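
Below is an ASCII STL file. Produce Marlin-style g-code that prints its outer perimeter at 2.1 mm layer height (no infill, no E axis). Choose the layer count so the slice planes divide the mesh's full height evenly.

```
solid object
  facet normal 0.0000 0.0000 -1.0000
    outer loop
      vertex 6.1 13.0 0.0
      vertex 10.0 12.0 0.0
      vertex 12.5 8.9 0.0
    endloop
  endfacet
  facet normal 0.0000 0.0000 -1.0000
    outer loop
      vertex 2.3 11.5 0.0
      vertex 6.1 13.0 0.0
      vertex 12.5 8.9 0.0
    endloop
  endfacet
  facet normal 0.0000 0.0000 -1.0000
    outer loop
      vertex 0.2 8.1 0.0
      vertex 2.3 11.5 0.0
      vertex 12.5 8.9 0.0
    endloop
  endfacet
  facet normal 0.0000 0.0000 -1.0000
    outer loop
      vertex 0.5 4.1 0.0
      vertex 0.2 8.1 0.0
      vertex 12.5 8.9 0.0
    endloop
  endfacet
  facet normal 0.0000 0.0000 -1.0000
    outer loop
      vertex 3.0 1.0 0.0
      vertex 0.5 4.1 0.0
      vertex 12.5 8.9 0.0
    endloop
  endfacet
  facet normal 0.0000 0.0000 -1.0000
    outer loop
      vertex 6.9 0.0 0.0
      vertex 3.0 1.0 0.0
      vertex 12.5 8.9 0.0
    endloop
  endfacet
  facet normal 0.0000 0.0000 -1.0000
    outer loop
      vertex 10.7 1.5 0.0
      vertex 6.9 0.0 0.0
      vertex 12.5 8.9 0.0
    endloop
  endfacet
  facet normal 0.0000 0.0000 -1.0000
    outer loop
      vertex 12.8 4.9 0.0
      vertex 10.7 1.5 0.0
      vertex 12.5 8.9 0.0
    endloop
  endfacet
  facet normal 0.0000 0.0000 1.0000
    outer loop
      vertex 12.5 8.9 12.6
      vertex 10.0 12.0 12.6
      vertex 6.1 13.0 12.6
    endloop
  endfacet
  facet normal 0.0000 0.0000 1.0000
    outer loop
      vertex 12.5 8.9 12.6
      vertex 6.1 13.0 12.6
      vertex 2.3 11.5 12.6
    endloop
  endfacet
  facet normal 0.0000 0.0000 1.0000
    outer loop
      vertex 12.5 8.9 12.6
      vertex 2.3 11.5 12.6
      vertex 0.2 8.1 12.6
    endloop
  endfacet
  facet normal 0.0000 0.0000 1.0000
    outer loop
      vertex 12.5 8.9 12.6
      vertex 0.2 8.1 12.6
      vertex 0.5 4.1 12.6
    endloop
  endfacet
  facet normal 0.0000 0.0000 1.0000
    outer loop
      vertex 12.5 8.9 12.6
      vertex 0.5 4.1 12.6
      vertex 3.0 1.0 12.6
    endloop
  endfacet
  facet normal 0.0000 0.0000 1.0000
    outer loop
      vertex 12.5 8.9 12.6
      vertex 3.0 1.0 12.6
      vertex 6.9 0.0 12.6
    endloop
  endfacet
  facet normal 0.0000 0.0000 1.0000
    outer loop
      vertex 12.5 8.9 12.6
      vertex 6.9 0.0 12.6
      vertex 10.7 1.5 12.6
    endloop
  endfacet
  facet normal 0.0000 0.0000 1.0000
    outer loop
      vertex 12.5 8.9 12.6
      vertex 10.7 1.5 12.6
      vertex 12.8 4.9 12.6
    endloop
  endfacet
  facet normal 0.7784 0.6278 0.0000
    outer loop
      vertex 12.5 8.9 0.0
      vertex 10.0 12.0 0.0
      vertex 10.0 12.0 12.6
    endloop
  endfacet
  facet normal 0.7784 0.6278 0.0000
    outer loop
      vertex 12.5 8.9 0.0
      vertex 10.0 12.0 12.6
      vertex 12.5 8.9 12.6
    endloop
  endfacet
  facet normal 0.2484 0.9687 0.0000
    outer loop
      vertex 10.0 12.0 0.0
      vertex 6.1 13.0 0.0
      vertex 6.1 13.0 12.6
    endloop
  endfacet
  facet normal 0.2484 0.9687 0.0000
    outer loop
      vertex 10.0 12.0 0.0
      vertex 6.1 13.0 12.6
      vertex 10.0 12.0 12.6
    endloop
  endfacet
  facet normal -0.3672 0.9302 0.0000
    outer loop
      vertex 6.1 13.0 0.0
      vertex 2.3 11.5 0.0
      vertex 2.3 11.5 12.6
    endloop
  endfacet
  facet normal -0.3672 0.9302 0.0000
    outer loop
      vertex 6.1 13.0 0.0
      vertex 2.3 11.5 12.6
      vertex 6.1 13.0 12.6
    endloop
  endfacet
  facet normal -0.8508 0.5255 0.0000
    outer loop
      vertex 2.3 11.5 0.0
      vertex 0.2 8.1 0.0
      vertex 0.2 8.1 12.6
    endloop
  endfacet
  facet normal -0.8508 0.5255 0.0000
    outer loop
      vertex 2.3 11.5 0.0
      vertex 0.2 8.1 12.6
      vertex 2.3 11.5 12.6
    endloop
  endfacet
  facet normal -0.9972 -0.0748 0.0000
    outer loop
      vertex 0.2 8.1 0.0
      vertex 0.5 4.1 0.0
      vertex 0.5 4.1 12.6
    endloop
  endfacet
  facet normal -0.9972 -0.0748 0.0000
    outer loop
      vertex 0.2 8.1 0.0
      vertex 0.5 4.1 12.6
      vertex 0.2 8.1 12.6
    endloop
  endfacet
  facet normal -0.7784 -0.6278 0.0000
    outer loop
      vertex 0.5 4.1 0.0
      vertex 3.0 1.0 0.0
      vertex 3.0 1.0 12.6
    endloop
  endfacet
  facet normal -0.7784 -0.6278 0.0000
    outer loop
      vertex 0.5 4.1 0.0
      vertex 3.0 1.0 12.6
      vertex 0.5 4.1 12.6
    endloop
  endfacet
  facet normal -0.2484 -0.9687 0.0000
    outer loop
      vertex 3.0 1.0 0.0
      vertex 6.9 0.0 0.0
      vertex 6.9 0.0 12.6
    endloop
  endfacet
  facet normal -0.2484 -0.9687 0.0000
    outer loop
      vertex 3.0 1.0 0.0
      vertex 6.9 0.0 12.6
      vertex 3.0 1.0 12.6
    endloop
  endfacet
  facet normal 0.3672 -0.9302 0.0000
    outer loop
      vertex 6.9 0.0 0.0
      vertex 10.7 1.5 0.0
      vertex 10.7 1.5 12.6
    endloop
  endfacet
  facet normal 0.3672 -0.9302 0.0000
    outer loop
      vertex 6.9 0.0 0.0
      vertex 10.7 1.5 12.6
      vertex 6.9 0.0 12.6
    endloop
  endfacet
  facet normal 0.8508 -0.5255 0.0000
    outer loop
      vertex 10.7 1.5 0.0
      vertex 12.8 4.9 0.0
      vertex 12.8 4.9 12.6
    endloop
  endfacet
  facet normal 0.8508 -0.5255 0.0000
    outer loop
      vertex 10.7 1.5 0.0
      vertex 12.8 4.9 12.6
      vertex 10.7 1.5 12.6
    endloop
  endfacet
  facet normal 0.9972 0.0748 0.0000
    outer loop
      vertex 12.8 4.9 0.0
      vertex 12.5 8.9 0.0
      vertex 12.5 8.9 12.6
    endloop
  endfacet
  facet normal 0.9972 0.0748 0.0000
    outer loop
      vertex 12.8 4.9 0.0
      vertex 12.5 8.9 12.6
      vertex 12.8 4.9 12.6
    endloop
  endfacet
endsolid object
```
; perimeter-only toolpath
G21 ; units = mm
G90 ; absolute positioning
G28 ; home
; layer 1
G0 Z2.1
G0 X12.5 Y8.9
G1 X10.0 Y12.0
G1 X6.1 Y13.0
G1 X2.3 Y11.5
G1 X0.2 Y8.1
G1 X0.5 Y4.1
G1 X3.0 Y1.0
G1 X6.9 Y0.0
G1 X10.7 Y1.5
G1 X12.8 Y4.9
G1 X12.5 Y8.9
; layer 2
G0 Z4.2
G0 X12.5 Y8.9
G1 X10.0 Y12.0
G1 X6.1 Y13.0
G1 X2.3 Y11.5
G1 X0.2 Y8.1
G1 X0.5 Y4.1
G1 X3.0 Y1.0
G1 X6.9 Y0.0
G1 X10.7 Y1.5
G1 X12.8 Y4.9
G1 X12.5 Y8.9
; layer 3
G0 Z6.3
G0 X12.5 Y8.9
G1 X10.0 Y12.0
G1 X6.1 Y13.0
G1 X2.3 Y11.5
G1 X0.2 Y8.1
G1 X0.5 Y4.1
G1 X3.0 Y1.0
G1 X6.9 Y0.0
G1 X10.7 Y1.5
G1 X12.8 Y4.9
G1 X12.5 Y8.9
; layer 4
G0 Z8.4
G0 X12.5 Y8.9
G1 X10.0 Y12.0
G1 X6.1 Y13.0
G1 X2.3 Y11.5
G1 X0.2 Y8.1
G1 X0.5 Y4.1
G1 X3.0 Y1.0
G1 X6.9 Y0.0
G1 X10.7 Y1.5
G1 X12.8 Y4.9
G1 X12.5 Y8.9
; layer 5
G0 Z10.5
G0 X12.5 Y8.9
G1 X10.0 Y12.0
G1 X6.1 Y13.0
G1 X2.3 Y11.5
G1 X0.2 Y8.1
G1 X0.5 Y4.1
G1 X3.0 Y1.0
G1 X6.9 Y0.0
G1 X10.7 Y1.5
G1 X12.8 Y4.9
G1 X12.5 Y8.9
; layer 6
G0 Z12.6
G0 X12.5 Y8.9
G1 X10.0 Y12.0
G1 X6.1 Y13.0
G1 X2.3 Y11.5
G1 X0.2 Y8.1
G1 X0.5 Y4.1
G1 X3.0 Y1.0
G1 X6.9 Y0.0
G1 X10.7 Y1.5
G1 X12.8 Y4.9
G1 X12.5 Y8.9
M2 ; end

The solid is a regular 10-sided prism (a cylinder approximated with 10 flat sides), circumscribed radius ≈ 6.5 mm, height ≈ 12.6 mm. Slicing at Δz = 2.1 mm — 6 equal slices spanning the solid's height, so layer i sits at z = i·h/6 — gives 6 non-empty perimeters. Each is a 10-segment closed polygon; G0 lifts to the layer z and rapids to the start vertex, then G1 traces the edges.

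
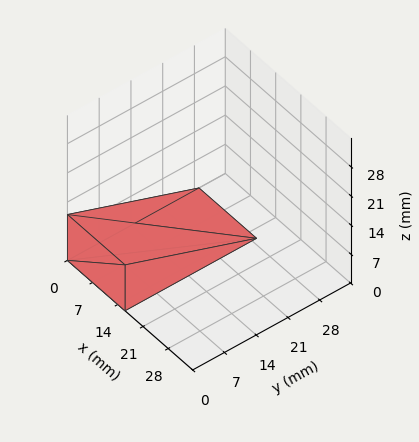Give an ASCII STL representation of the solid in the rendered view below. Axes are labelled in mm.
Reading the render: the shape is a wedge (ramp): 16 × 29 mm base, rising to 11 mm along the y=0 edge and sloping linearly to z=0 at y=29 (dimensions read to the nearest mm from the axis ticks). For the STL, each face is triangulated and given an outward normal.

solid part
  facet normal 0.0000 0.0000 -1.0000
    outer loop
      vertex 16.000 29.000 0.000
      vertex 16.000 0.000 0.000
      vertex 0.000 0.000 0.000
    endloop
  endfacet
  facet normal 0.0000 0.0000 -1.0000
    outer loop
      vertex 0.000 29.000 0.000
      vertex 16.000 29.000 0.000
      vertex 0.000 0.000 0.000
    endloop
  endfacet
  facet normal 0.0000 -1.0000 0.0000
    outer loop
      vertex 0.000 0.000 0.000
      vertex 16.000 0.000 0.000
      vertex 16.000 0.000 11.000
    endloop
  endfacet
  facet normal 0.0000 -1.0000 0.0000
    outer loop
      vertex 0.000 0.000 0.000
      vertex 16.000 0.000 11.000
      vertex 0.000 0.000 11.000
    endloop
  endfacet
  facet normal 0.0000 0.3547 0.9350
    outer loop
      vertex 0.000 0.000 11.000
      vertex 16.000 0.000 11.000
      vertex 16.000 29.000 0.000
    endloop
  endfacet
  facet normal 0.0000 0.3547 0.9350
    outer loop
      vertex 0.000 0.000 11.000
      vertex 16.000 29.000 0.000
      vertex 0.000 29.000 0.000
    endloop
  endfacet
  facet normal -1.0000 0.0000 0.0000
    outer loop
      vertex 0.000 0.000 11.000
      vertex 0.000 29.000 0.000
      vertex 0.000 0.000 0.000
    endloop
  endfacet
  facet normal 1.0000 0.0000 0.0000
    outer loop
      vertex 16.000 0.000 0.000
      vertex 16.000 29.000 0.000
      vertex 16.000 0.000 11.000
    endloop
  endfacet
endsolid part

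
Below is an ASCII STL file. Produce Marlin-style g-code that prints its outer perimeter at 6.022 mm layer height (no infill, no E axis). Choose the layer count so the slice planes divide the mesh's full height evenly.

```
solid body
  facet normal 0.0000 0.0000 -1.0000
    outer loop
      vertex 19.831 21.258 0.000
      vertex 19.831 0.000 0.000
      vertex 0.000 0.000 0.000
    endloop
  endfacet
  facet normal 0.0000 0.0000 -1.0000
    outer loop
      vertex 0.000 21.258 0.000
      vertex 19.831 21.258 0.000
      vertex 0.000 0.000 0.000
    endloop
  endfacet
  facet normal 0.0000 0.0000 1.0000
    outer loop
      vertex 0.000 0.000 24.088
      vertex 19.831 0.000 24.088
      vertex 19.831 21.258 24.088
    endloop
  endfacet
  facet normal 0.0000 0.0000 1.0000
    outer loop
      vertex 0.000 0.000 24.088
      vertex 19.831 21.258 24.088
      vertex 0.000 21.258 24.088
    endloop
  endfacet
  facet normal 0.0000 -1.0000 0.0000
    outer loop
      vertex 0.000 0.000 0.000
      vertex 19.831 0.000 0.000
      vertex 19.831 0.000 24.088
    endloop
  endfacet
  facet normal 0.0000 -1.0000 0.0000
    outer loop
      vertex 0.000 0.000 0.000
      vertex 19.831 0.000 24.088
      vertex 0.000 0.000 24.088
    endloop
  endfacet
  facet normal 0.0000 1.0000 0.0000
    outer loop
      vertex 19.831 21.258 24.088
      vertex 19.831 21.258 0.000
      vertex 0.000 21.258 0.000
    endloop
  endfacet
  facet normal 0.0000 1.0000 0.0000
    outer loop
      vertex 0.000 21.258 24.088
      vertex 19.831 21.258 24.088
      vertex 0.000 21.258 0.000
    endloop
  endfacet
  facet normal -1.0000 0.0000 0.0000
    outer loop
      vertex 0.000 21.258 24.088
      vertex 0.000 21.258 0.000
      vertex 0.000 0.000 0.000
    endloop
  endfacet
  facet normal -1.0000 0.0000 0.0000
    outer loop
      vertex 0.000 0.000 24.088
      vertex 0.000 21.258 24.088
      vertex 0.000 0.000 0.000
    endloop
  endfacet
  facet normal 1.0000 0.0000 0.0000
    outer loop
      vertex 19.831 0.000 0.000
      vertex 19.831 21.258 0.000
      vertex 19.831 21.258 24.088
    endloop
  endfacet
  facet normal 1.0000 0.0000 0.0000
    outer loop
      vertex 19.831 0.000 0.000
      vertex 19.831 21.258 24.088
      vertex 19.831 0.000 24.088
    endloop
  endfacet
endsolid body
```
; perimeter-only toolpath
G21 ; units = mm
G90 ; absolute positioning
G28 ; home
; layer 1
G0 Z6.022
G0 X0.000 Y0.000
G1 X19.831 Y0.000
G1 X19.831 Y21.258
G1 X0.000 Y21.258
G1 X0.000 Y0.000
; layer 2
G0 Z12.044
G0 X0.000 Y0.000
G1 X19.831 Y0.000
G1 X19.831 Y21.258
G1 X0.000 Y21.258
G1 X0.000 Y0.000
; layer 3
G0 Z18.066
G0 X0.000 Y0.000
G1 X19.831 Y0.000
G1 X19.831 Y21.258
G1 X0.000 Y21.258
G1 X0.000 Y0.000
; layer 4
G0 Z24.088
G0 X0.000 Y0.000
G1 X19.831 Y0.000
G1 X19.831 Y21.258
G1 X0.000 Y21.258
G1 X0.000 Y0.000
M2 ; end

The solid is a rectangular box, roughly 19.8 × 21.3 mm footprint and 24.1 mm tall. Slicing at Δz = 6.022 mm — 4 equal slices spanning the solid's height, so layer i sits at z = i·h/4 — gives 4 non-empty perimeters. Each is a 4-segment closed polygon; G0 lifts to the layer z and rapids to the start vertex, then G1 traces the edges.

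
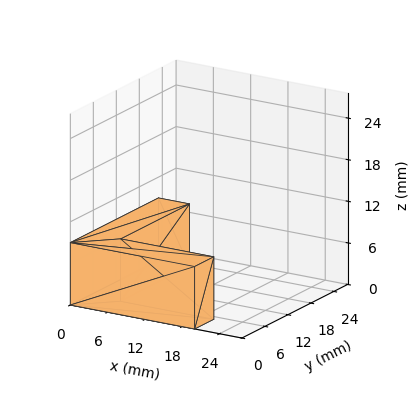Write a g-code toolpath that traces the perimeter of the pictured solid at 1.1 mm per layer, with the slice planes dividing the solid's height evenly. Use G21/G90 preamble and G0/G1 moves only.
Reading the render: the shape is an L-shaped prism: outer 20 × 23 mm, arm thicknesses ≈ 5 mm (horizontal) and 5 mm (vertical), extruded 9 mm in z (dimensions read to the nearest mm from the axis ticks). For the g-code, the solid's height is divided into equal slices at the stated Δz and each level perimeter traced with G1 moves after a G0 lift.

; perimeter-only toolpath
G21 ; units = mm
G90 ; absolute positioning
G28 ; home
; layer 1
G0 Z1.1
G0 X0.0 Y0.0
G1 X20.0 Y0.0
G1 X20.0 Y5.0
G1 X5.0 Y5.0
G1 X5.0 Y23.0
G1 X0.0 Y23.0
G1 X0.0 Y0.0
; layer 2
G0 Z2.2
G0 X0.0 Y0.0
G1 X20.0 Y0.0
G1 X20.0 Y5.0
G1 X5.0 Y5.0
G1 X5.0 Y23.0
G1 X0.0 Y23.0
G1 X0.0 Y0.0
; layer 3
G0 Z3.4
G0 X0.0 Y0.0
G1 X20.0 Y0.0
G1 X20.0 Y5.0
G1 X5.0 Y5.0
G1 X5.0 Y23.0
G1 X0.0 Y23.0
G1 X0.0 Y0.0
; layer 4
G0 Z4.5
G0 X0.0 Y0.0
G1 X20.0 Y0.0
G1 X20.0 Y5.0
G1 X5.0 Y5.0
G1 X5.0 Y23.0
G1 X0.0 Y23.0
G1 X0.0 Y0.0
; layer 5
G0 Z5.6
G0 X0.0 Y0.0
G1 X20.0 Y0.0
G1 X20.0 Y5.0
G1 X5.0 Y5.0
G1 X5.0 Y23.0
G1 X0.0 Y23.0
G1 X0.0 Y0.0
; layer 6
G0 Z6.8
G0 X0.0 Y0.0
G1 X20.0 Y0.0
G1 X20.0 Y5.0
G1 X5.0 Y5.0
G1 X5.0 Y23.0
G1 X0.0 Y23.0
G1 X0.0 Y0.0
; layer 7
G0 Z7.9
G0 X0.0 Y0.0
G1 X20.0 Y0.0
G1 X20.0 Y5.0
G1 X5.0 Y5.0
G1 X5.0 Y23.0
G1 X0.0 Y23.0
G1 X0.0 Y0.0
; layer 8
G0 Z9.0
G0 X0.0 Y0.0
G1 X20.0 Y0.0
G1 X20.0 Y5.0
G1 X5.0 Y5.0
G1 X5.0 Y23.0
G1 X0.0 Y23.0
G1 X0.0 Y0.0
M2 ; end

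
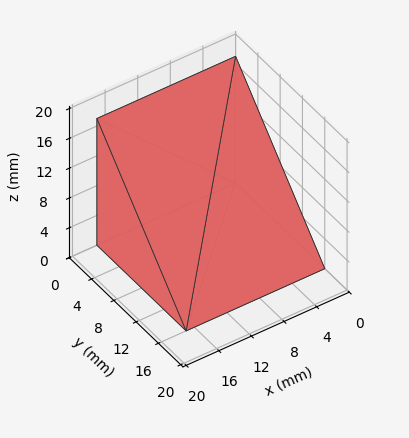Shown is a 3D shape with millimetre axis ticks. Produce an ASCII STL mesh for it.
Reading the render: the shape is a wedge (ramp): 17 × 16 mm base, rising to 17 mm along the y=0 edge and sloping linearly to z=0 at y=16 (dimensions read to the nearest mm from the axis ticks). For the STL, each face is triangulated and given an outward normal.

solid part
  facet normal 0.0000 0.0000 -1.0000
    outer loop
      vertex 17.000 16.000 0.000
      vertex 17.000 0.000 0.000
      vertex 0.000 0.000 0.000
    endloop
  endfacet
  facet normal 0.0000 0.0000 -1.0000
    outer loop
      vertex 0.000 16.000 0.000
      vertex 17.000 16.000 0.000
      vertex 0.000 0.000 0.000
    endloop
  endfacet
  facet normal 0.0000 -1.0000 0.0000
    outer loop
      vertex 0.000 0.000 0.000
      vertex 17.000 0.000 0.000
      vertex 17.000 0.000 17.000
    endloop
  endfacet
  facet normal 0.0000 -1.0000 0.0000
    outer loop
      vertex 0.000 0.000 0.000
      vertex 17.000 0.000 17.000
      vertex 0.000 0.000 17.000
    endloop
  endfacet
  facet normal 0.0000 0.7282 0.6854
    outer loop
      vertex 0.000 0.000 17.000
      vertex 17.000 0.000 17.000
      vertex 17.000 16.000 0.000
    endloop
  endfacet
  facet normal 0.0000 0.7282 0.6854
    outer loop
      vertex 0.000 0.000 17.000
      vertex 17.000 16.000 0.000
      vertex 0.000 16.000 0.000
    endloop
  endfacet
  facet normal -1.0000 0.0000 0.0000
    outer loop
      vertex 0.000 0.000 17.000
      vertex 0.000 16.000 0.000
      vertex 0.000 0.000 0.000
    endloop
  endfacet
  facet normal 1.0000 0.0000 0.0000
    outer loop
      vertex 17.000 0.000 0.000
      vertex 17.000 16.000 0.000
      vertex 17.000 0.000 17.000
    endloop
  endfacet
endsolid part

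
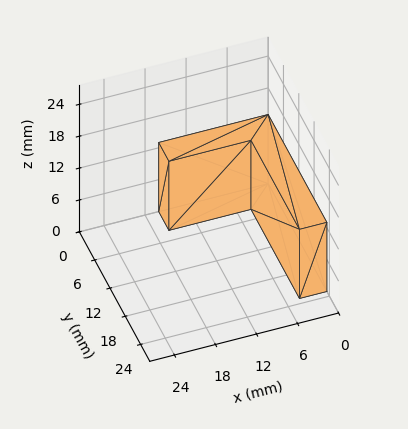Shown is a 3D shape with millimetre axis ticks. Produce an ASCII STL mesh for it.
Reading the render: the shape is an L-shaped prism: outer 16 × 23 mm, arm thicknesses ≈ 4 mm (horizontal) and 4 mm (vertical), extruded 13 mm in z (dimensions read to the nearest mm from the axis ticks). For the STL, each face is triangulated and given an outward normal.

solid part
  facet normal 0.0000 0.0000 -1.0000
    outer loop
      vertex 16.0 4.0 0.0
      vertex 16.0 0.0 0.0
      vertex 0.0 0.0 0.0
    endloop
  endfacet
  facet normal 0.0000 0.0000 -1.0000
    outer loop
      vertex 4.0 4.0 0.0
      vertex 16.0 4.0 0.0
      vertex 0.0 0.0 0.0
    endloop
  endfacet
  facet normal 0.0000 0.0000 -1.0000
    outer loop
      vertex 4.0 23.0 0.0
      vertex 4.0 4.0 0.0
      vertex 0.0 0.0 0.0
    endloop
  endfacet
  facet normal 0.0000 0.0000 -1.0000
    outer loop
      vertex 0.0 23.0 0.0
      vertex 4.0 23.0 0.0
      vertex 0.0 0.0 0.0
    endloop
  endfacet
  facet normal 0.0000 0.0000 1.0000
    outer loop
      vertex 0.0 0.0 13.0
      vertex 16.0 0.0 13.0
      vertex 16.0 4.0 13.0
    endloop
  endfacet
  facet normal 0.0000 0.0000 1.0000
    outer loop
      vertex 0.0 0.0 13.0
      vertex 16.0 4.0 13.0
      vertex 4.0 4.0 13.0
    endloop
  endfacet
  facet normal 0.0000 0.0000 1.0000
    outer loop
      vertex 0.0 0.0 13.0
      vertex 4.0 4.0 13.0
      vertex 4.0 23.0 13.0
    endloop
  endfacet
  facet normal 0.0000 0.0000 1.0000
    outer loop
      vertex 0.0 0.0 13.0
      vertex 4.0 23.0 13.0
      vertex 0.0 23.0 13.0
    endloop
  endfacet
  facet normal 0.0000 -1.0000 0.0000
    outer loop
      vertex 0.0 0.0 0.0
      vertex 16.0 0.0 0.0
      vertex 16.0 0.0 13.0
    endloop
  endfacet
  facet normal 0.0000 -1.0000 0.0000
    outer loop
      vertex 0.0 0.0 0.0
      vertex 16.0 0.0 13.0
      vertex 0.0 0.0 13.0
    endloop
  endfacet
  facet normal 1.0000 0.0000 0.0000
    outer loop
      vertex 16.0 0.0 0.0
      vertex 16.0 4.0 0.0
      vertex 16.0 4.0 13.0
    endloop
  endfacet
  facet normal 1.0000 0.0000 0.0000
    outer loop
      vertex 16.0 0.0 0.0
      vertex 16.0 4.0 13.0
      vertex 16.0 0.0 13.0
    endloop
  endfacet
  facet normal 0.0000 1.0000 0.0000
    outer loop
      vertex 16.0 4.0 0.0
      vertex 4.0 4.0 0.0
      vertex 4.0 4.0 13.0
    endloop
  endfacet
  facet normal 0.0000 1.0000 0.0000
    outer loop
      vertex 16.0 4.0 0.0
      vertex 4.0 4.0 13.0
      vertex 16.0 4.0 13.0
    endloop
  endfacet
  facet normal 1.0000 0.0000 0.0000
    outer loop
      vertex 4.0 4.0 0.0
      vertex 4.0 23.0 0.0
      vertex 4.0 23.0 13.0
    endloop
  endfacet
  facet normal 1.0000 0.0000 0.0000
    outer loop
      vertex 4.0 4.0 0.0
      vertex 4.0 23.0 13.0
      vertex 4.0 4.0 13.0
    endloop
  endfacet
  facet normal 0.0000 1.0000 0.0000
    outer loop
      vertex 4.0 23.0 0.0
      vertex 0.0 23.0 0.0
      vertex 0.0 23.0 13.0
    endloop
  endfacet
  facet normal 0.0000 1.0000 0.0000
    outer loop
      vertex 4.0 23.0 0.0
      vertex 0.0 23.0 13.0
      vertex 4.0 23.0 13.0
    endloop
  endfacet
  facet normal -1.0000 0.0000 0.0000
    outer loop
      vertex 0.0 23.0 0.0
      vertex 0.0 0.0 0.0
      vertex 0.0 0.0 13.0
    endloop
  endfacet
  facet normal -1.0000 0.0000 0.0000
    outer loop
      vertex 0.0 23.0 0.0
      vertex 0.0 0.0 13.0
      vertex 0.0 23.0 13.0
    endloop
  endfacet
endsolid part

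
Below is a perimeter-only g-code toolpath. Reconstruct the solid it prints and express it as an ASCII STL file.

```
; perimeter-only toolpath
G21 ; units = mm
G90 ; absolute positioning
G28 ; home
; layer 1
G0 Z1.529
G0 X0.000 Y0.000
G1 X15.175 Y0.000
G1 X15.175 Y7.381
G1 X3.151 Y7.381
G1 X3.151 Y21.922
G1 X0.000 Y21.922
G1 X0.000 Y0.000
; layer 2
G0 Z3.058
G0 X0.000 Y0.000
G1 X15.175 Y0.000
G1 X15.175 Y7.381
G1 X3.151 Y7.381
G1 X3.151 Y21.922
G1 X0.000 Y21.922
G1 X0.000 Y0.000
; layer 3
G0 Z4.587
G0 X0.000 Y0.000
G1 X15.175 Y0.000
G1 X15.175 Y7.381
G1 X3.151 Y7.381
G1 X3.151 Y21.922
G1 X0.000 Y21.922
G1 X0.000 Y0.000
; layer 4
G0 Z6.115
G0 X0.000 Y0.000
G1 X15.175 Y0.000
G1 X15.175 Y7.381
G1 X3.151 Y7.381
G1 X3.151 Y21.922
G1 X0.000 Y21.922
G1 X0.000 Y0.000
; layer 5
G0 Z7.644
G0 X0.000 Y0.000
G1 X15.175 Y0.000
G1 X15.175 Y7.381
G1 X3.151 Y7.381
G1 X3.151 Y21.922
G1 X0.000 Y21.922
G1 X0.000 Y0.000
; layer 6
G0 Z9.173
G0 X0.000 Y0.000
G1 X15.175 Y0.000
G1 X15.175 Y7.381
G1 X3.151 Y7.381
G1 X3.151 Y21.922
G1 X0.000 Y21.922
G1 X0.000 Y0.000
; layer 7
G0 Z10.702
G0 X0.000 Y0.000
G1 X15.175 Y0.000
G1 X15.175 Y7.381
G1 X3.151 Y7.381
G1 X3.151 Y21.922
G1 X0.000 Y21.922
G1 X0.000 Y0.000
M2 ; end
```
solid part
  facet normal 0.0000 0.0000 -1.0000
    outer loop
      vertex 15.175 7.381 0.000
      vertex 15.175 0.000 0.000
      vertex 0.000 0.000 0.000
    endloop
  endfacet
  facet normal 0.0000 0.0000 -1.0000
    outer loop
      vertex 3.151 7.381 0.000
      vertex 15.175 7.381 0.000
      vertex 0.000 0.000 0.000
    endloop
  endfacet
  facet normal 0.0000 0.0000 -1.0000
    outer loop
      vertex 3.151 21.922 0.000
      vertex 3.151 7.381 0.000
      vertex 0.000 0.000 0.000
    endloop
  endfacet
  facet normal 0.0000 0.0000 -1.0000
    outer loop
      vertex 0.000 21.922 0.000
      vertex 3.151 21.922 0.000
      vertex 0.000 0.000 0.000
    endloop
  endfacet
  facet normal 0.0000 0.0000 1.0000
    outer loop
      vertex 0.000 0.000 10.702
      vertex 15.175 0.000 10.702
      vertex 15.175 7.381 10.702
    endloop
  endfacet
  facet normal 0.0000 0.0000 1.0000
    outer loop
      vertex 0.000 0.000 10.702
      vertex 15.175 7.381 10.702
      vertex 3.151 7.381 10.702
    endloop
  endfacet
  facet normal 0.0000 0.0000 1.0000
    outer loop
      vertex 0.000 0.000 10.702
      vertex 3.151 7.381 10.702
      vertex 3.151 21.922 10.702
    endloop
  endfacet
  facet normal 0.0000 0.0000 1.0000
    outer loop
      vertex 0.000 0.000 10.702
      vertex 3.151 21.922 10.702
      vertex 0.000 21.922 10.702
    endloop
  endfacet
  facet normal 0.0000 -1.0000 0.0000
    outer loop
      vertex 0.000 0.000 0.000
      vertex 15.175 0.000 0.000
      vertex 15.175 0.000 10.702
    endloop
  endfacet
  facet normal 0.0000 -1.0000 0.0000
    outer loop
      vertex 0.000 0.000 0.000
      vertex 15.175 0.000 10.702
      vertex 0.000 0.000 10.702
    endloop
  endfacet
  facet normal 1.0000 0.0000 0.0000
    outer loop
      vertex 15.175 0.000 0.000
      vertex 15.175 7.381 0.000
      vertex 15.175 7.381 10.702
    endloop
  endfacet
  facet normal 1.0000 0.0000 0.0000
    outer loop
      vertex 15.175 0.000 0.000
      vertex 15.175 7.381 10.702
      vertex 15.175 0.000 10.702
    endloop
  endfacet
  facet normal 0.0000 1.0000 0.0000
    outer loop
      vertex 15.175 7.381 0.000
      vertex 3.151 7.381 0.000
      vertex 3.151 7.381 10.702
    endloop
  endfacet
  facet normal 0.0000 1.0000 0.0000
    outer loop
      vertex 15.175 7.381 0.000
      vertex 3.151 7.381 10.702
      vertex 15.175 7.381 10.702
    endloop
  endfacet
  facet normal 1.0000 0.0000 0.0000
    outer loop
      vertex 3.151 7.381 0.000
      vertex 3.151 21.922 0.000
      vertex 3.151 21.922 10.702
    endloop
  endfacet
  facet normal 1.0000 0.0000 0.0000
    outer loop
      vertex 3.151 7.381 0.000
      vertex 3.151 21.922 10.702
      vertex 3.151 7.381 10.702
    endloop
  endfacet
  facet normal 0.0000 1.0000 0.0000
    outer loop
      vertex 3.151 21.922 0.000
      vertex 0.000 21.922 0.000
      vertex 0.000 21.922 10.702
    endloop
  endfacet
  facet normal 0.0000 1.0000 0.0000
    outer loop
      vertex 3.151 21.922 0.000
      vertex 0.000 21.922 10.702
      vertex 3.151 21.922 10.702
    endloop
  endfacet
  facet normal -1.0000 0.0000 0.0000
    outer loop
      vertex 0.000 21.922 0.000
      vertex 0.000 0.000 0.000
      vertex 0.000 0.000 10.702
    endloop
  endfacet
  facet normal -1.0000 0.0000 0.0000
    outer loop
      vertex 0.000 21.922 0.000
      vertex 0.000 0.000 10.702
      vertex 0.000 21.922 10.702
    endloop
  endfacet
endsolid part

The G0 Z moves step by Δz≈1.529 mm. Every layer's G1 loop is the same polygon, so the solid is a straight extrusion of it from z=0 to z≈10.7. Closing with flat bottom and top caps and triangulating gives 20 facets — an L-shaped prism: outer 15.2 × 21.9 mm, arm thicknesses ≈ 7.38 mm (horizontal) and 3.15 mm (vertical), extruded 10.7 mm in z.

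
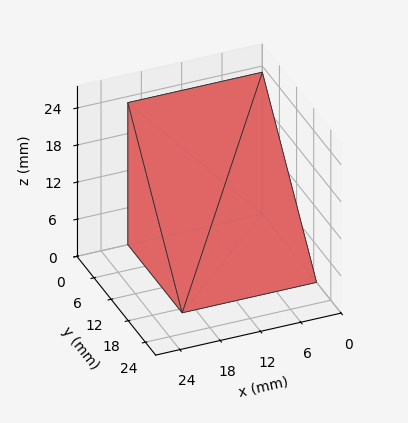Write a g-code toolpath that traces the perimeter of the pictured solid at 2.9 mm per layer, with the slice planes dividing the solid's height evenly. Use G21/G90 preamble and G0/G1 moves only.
Reading the render: the shape is a wedge (ramp): 20 × 19 mm base, rising to 23 mm along the y=0 edge and sloping linearly to z=0 at y=19 (dimensions read to the nearest mm from the axis ticks). For the g-code, the solid's height is divided into equal slices at the stated Δz and each level perimeter traced with G1 moves after a G0 lift.

; perimeter-only toolpath
G21 ; units = mm
G90 ; absolute positioning
G28 ; home
; layer 1
G0 Z2.9
G0 X0.0 Y0.0
G1 X20.0 Y0.0
G1 X20.0 Y16.6
G1 X0.0 Y16.6
G1 X0.0 Y0.0
; layer 2
G0 Z5.8
G0 X0.0 Y0.0
G1 X20.0 Y0.0
G1 X20.0 Y14.2
G1 X0.0 Y14.2
G1 X0.0 Y0.0
; layer 3
G0 Z8.6
G0 X0.0 Y0.0
G1 X20.0 Y0.0
G1 X20.0 Y11.9
G1 X0.0 Y11.9
G1 X0.0 Y0.0
; layer 4
G0 Z11.5
G0 X0.0 Y0.0
G1 X20.0 Y0.0
G1 X20.0 Y9.5
G1 X0.0 Y9.5
G1 X0.0 Y0.0
; layer 5
G0 Z14.4
G0 X0.0 Y0.0
G1 X20.0 Y0.0
G1 X20.0 Y7.1
G1 X0.0 Y7.1
G1 X0.0 Y0.0
; layer 6
G0 Z17.2
G0 X0.0 Y0.0
G1 X20.0 Y0.0
G1 X20.0 Y4.8
G1 X0.0 Y4.8
G1 X0.0 Y0.0
; layer 7
G0 Z20.1
G0 X0.0 Y0.0
G1 X20.0 Y0.0
G1 X20.0 Y2.4
G1 X0.0 Y2.4
G1 X0.0 Y0.0
M2 ; end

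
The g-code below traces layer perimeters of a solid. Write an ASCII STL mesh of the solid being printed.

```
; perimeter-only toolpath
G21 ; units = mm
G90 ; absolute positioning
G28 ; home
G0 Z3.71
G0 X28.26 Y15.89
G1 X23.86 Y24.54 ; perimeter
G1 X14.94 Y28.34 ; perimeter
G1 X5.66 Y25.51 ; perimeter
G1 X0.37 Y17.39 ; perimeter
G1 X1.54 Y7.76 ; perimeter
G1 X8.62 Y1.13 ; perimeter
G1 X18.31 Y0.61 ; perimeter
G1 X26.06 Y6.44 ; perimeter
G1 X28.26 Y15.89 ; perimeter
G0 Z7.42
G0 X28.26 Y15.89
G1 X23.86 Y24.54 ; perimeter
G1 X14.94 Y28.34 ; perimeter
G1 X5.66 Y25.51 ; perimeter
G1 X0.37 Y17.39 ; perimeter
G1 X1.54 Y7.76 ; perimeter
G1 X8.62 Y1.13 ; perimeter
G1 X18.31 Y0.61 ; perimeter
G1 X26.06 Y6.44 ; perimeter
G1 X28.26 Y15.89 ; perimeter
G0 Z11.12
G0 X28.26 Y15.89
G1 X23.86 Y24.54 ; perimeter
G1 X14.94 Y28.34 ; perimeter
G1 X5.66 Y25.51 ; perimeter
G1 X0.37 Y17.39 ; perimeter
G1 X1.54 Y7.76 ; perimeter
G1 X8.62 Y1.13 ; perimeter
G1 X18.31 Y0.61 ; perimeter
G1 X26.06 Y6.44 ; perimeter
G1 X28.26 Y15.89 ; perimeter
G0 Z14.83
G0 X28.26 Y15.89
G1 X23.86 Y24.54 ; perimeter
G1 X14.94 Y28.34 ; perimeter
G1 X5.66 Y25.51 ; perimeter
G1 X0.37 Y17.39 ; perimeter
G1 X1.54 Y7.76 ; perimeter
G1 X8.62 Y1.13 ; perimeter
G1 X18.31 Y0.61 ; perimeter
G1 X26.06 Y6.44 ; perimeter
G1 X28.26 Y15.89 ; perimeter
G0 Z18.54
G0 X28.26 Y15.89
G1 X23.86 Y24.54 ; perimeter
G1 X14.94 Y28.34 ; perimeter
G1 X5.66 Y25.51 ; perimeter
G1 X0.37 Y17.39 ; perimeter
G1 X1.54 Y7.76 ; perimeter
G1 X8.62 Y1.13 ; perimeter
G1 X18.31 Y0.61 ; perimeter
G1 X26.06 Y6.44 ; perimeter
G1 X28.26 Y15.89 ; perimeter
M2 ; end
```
solid part
  facet normal 0.0000 0.0000 -1.0000
    outer loop
      vertex 14.94 28.34 0.00
      vertex 23.86 24.54 0.00
      vertex 28.26 15.89 0.00
    endloop
  endfacet
  facet normal 0.0000 0.0000 -1.0000
    outer loop
      vertex 5.66 25.51 0.00
      vertex 14.94 28.34 0.00
      vertex 28.26 15.89 0.00
    endloop
  endfacet
  facet normal 0.0000 0.0000 -1.0000
    outer loop
      vertex 0.37 17.39 0.00
      vertex 5.66 25.51 0.00
      vertex 28.26 15.89 0.00
    endloop
  endfacet
  facet normal 0.0000 0.0000 -1.0000
    outer loop
      vertex 1.54 7.76 0.00
      vertex 0.37 17.39 0.00
      vertex 28.26 15.89 0.00
    endloop
  endfacet
  facet normal 0.0000 0.0000 -1.0000
    outer loop
      vertex 8.62 1.13 0.00
      vertex 1.54 7.76 0.00
      vertex 28.26 15.89 0.00
    endloop
  endfacet
  facet normal 0.0000 0.0000 -1.0000
    outer loop
      vertex 18.31 0.61 0.00
      vertex 8.62 1.13 0.00
      vertex 28.26 15.89 0.00
    endloop
  endfacet
  facet normal 0.0000 0.0000 -1.0000
    outer loop
      vertex 26.06 6.44 0.00
      vertex 18.31 0.61 0.00
      vertex 28.26 15.89 0.00
    endloop
  endfacet
  facet normal 0.0000 0.0000 1.0000
    outer loop
      vertex 28.26 15.89 18.54
      vertex 23.86 24.54 18.54
      vertex 14.94 28.34 18.54
    endloop
  endfacet
  facet normal 0.0000 0.0000 1.0000
    outer loop
      vertex 28.26 15.89 18.54
      vertex 14.94 28.34 18.54
      vertex 5.66 25.51 18.54
    endloop
  endfacet
  facet normal 0.0000 0.0000 1.0000
    outer loop
      vertex 28.26 15.89 18.54
      vertex 5.66 25.51 18.54
      vertex 0.37 17.39 18.54
    endloop
  endfacet
  facet normal 0.0000 0.0000 1.0000
    outer loop
      vertex 28.26 15.89 18.54
      vertex 0.37 17.39 18.54
      vertex 1.54 7.76 18.54
    endloop
  endfacet
  facet normal 0.0000 0.0000 1.0000
    outer loop
      vertex 28.26 15.89 18.54
      vertex 1.54 7.76 18.54
      vertex 8.62 1.13 18.54
    endloop
  endfacet
  facet normal 0.0000 0.0000 1.0000
    outer loop
      vertex 28.26 15.89 18.54
      vertex 8.62 1.13 18.54
      vertex 18.31 0.61 18.54
    endloop
  endfacet
  facet normal 0.0000 0.0000 1.0000
    outer loop
      vertex 28.26 15.89 18.54
      vertex 18.31 0.61 18.54
      vertex 26.06 6.44 18.54
    endloop
  endfacet
  facet normal 0.8913 0.4534 0.0000
    outer loop
      vertex 28.26 15.89 0.00
      vertex 23.86 24.54 0.00
      vertex 23.86 24.54 18.54
    endloop
  endfacet
  facet normal 0.8913 0.4534 0.0000
    outer loop
      vertex 28.26 15.89 0.00
      vertex 23.86 24.54 18.54
      vertex 28.26 15.89 18.54
    endloop
  endfacet
  facet normal 0.3919 0.9200 0.0000
    outer loop
      vertex 23.86 24.54 0.00
      vertex 14.94 28.34 0.00
      vertex 14.94 28.34 18.54
    endloop
  endfacet
  facet normal 0.3919 0.9200 0.0000
    outer loop
      vertex 23.86 24.54 0.00
      vertex 14.94 28.34 18.54
      vertex 23.86 24.54 18.54
    endloop
  endfacet
  facet normal -0.2917 0.9565 0.0000
    outer loop
      vertex 14.94 28.34 0.00
      vertex 5.66 25.51 0.00
      vertex 5.66 25.51 18.54
    endloop
  endfacet
  facet normal -0.2917 0.9565 0.0000
    outer loop
      vertex 14.94 28.34 0.00
      vertex 5.66 25.51 18.54
      vertex 14.94 28.34 18.54
    endloop
  endfacet
  facet normal -0.8379 0.5459 0.0000
    outer loop
      vertex 5.66 25.51 0.00
      vertex 0.37 17.39 0.00
      vertex 0.37 17.39 18.54
    endloop
  endfacet
  facet normal -0.8379 0.5459 0.0000
    outer loop
      vertex 5.66 25.51 0.00
      vertex 0.37 17.39 18.54
      vertex 5.66 25.51 18.54
    endloop
  endfacet
  facet normal -0.9927 -0.1206 0.0000
    outer loop
      vertex 0.37 17.39 0.00
      vertex 1.54 7.76 0.00
      vertex 1.54 7.76 18.54
    endloop
  endfacet
  facet normal -0.9927 -0.1206 0.0000
    outer loop
      vertex 0.37 17.39 0.00
      vertex 1.54 7.76 18.54
      vertex 0.37 17.39 18.54
    endloop
  endfacet
  facet normal -0.6835 -0.7299 0.0000
    outer loop
      vertex 1.54 7.76 0.00
      vertex 8.62 1.13 0.00
      vertex 8.62 1.13 18.54
    endloop
  endfacet
  facet normal -0.6835 -0.7299 0.0000
    outer loop
      vertex 1.54 7.76 0.00
      vertex 8.62 1.13 18.54
      vertex 1.54 7.76 18.54
    endloop
  endfacet
  facet normal -0.0536 -0.9986 0.0000
    outer loop
      vertex 8.62 1.13 0.00
      vertex 18.31 0.61 0.00
      vertex 18.31 0.61 18.54
    endloop
  endfacet
  facet normal -0.0536 -0.9986 0.0000
    outer loop
      vertex 8.62 1.13 0.00
      vertex 18.31 0.61 18.54
      vertex 8.62 1.13 18.54
    endloop
  endfacet
  facet normal 0.6012 -0.7991 0.0000
    outer loop
      vertex 18.31 0.61 0.00
      vertex 26.06 6.44 0.00
      vertex 26.06 6.44 18.54
    endloop
  endfacet
  facet normal 0.6012 -0.7991 0.0000
    outer loop
      vertex 18.31 0.61 0.00
      vertex 26.06 6.44 18.54
      vertex 18.31 0.61 18.54
    endloop
  endfacet
  facet normal 0.9740 -0.2267 0.0000
    outer loop
      vertex 26.06 6.44 0.00
      vertex 28.26 15.89 0.00
      vertex 28.26 15.89 18.54
    endloop
  endfacet
  facet normal 0.9740 -0.2267 0.0000
    outer loop
      vertex 26.06 6.44 0.00
      vertex 28.26 15.89 18.54
      vertex 26.06 6.44 18.54
    endloop
  endfacet
endsolid part

The G0 Z moves step by Δz≈3.71 mm. Every layer's G1 loop is the same polygon, so the solid is a straight extrusion of it from z=0 to z≈18.5. Closing with flat bottom and top caps and triangulating gives 32 facets — a regular 9-sided prism (a cylinder approximated with 9 flat sides), circumscribed radius ≈ 14.2 mm, height ≈ 18.5 mm.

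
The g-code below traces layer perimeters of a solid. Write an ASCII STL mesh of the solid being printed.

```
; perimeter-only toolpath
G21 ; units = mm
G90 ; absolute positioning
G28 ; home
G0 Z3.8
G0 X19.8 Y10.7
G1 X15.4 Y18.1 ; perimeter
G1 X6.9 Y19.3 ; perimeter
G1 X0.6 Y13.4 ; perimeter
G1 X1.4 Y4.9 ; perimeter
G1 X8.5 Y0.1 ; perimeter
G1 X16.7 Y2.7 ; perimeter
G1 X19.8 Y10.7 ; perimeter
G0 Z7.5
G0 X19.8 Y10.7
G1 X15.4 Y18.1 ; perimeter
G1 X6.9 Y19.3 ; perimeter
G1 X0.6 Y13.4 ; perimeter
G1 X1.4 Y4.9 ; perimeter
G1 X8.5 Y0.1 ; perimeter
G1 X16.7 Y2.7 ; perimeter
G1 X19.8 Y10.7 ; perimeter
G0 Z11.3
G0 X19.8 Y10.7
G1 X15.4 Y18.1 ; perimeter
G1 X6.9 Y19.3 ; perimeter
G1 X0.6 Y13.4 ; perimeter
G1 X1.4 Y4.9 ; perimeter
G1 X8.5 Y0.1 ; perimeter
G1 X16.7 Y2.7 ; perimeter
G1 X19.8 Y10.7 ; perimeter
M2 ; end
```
solid part
  facet normal 0.0000 0.0000 -1.0000
    outer loop
      vertex 6.9 19.3 0.0
      vertex 15.4 18.1 0.0
      vertex 19.8 10.7 0.0
    endloop
  endfacet
  facet normal 0.0000 0.0000 -1.0000
    outer loop
      vertex 0.6 13.4 0.0
      vertex 6.9 19.3 0.0
      vertex 19.8 10.7 0.0
    endloop
  endfacet
  facet normal 0.0000 0.0000 -1.0000
    outer loop
      vertex 1.4 4.9 0.0
      vertex 0.6 13.4 0.0
      vertex 19.8 10.7 0.0
    endloop
  endfacet
  facet normal 0.0000 0.0000 -1.0000
    outer loop
      vertex 8.5 0.1 0.0
      vertex 1.4 4.9 0.0
      vertex 19.8 10.7 0.0
    endloop
  endfacet
  facet normal 0.0000 0.0000 -1.0000
    outer loop
      vertex 16.7 2.7 0.0
      vertex 8.5 0.1 0.0
      vertex 19.8 10.7 0.0
    endloop
  endfacet
  facet normal 0.0000 0.0000 1.0000
    outer loop
      vertex 19.8 10.7 11.3
      vertex 15.4 18.1 11.3
      vertex 6.9 19.3 11.3
    endloop
  endfacet
  facet normal 0.0000 0.0000 1.0000
    outer loop
      vertex 19.8 10.7 11.3
      vertex 6.9 19.3 11.3
      vertex 0.6 13.4 11.3
    endloop
  endfacet
  facet normal 0.0000 0.0000 1.0000
    outer loop
      vertex 19.8 10.7 11.3
      vertex 0.6 13.4 11.3
      vertex 1.4 4.9 11.3
    endloop
  endfacet
  facet normal 0.0000 0.0000 1.0000
    outer loop
      vertex 19.8 10.7 11.3
      vertex 1.4 4.9 11.3
      vertex 8.5 0.1 11.3
    endloop
  endfacet
  facet normal 0.0000 0.0000 1.0000
    outer loop
      vertex 19.8 10.7 11.3
      vertex 8.5 0.1 11.3
      vertex 16.7 2.7 11.3
    endloop
  endfacet
  facet normal 0.8595 0.5111 0.0000
    outer loop
      vertex 19.8 10.7 0.0
      vertex 15.4 18.1 0.0
      vertex 15.4 18.1 11.3
    endloop
  endfacet
  facet normal 0.8595 0.5111 0.0000
    outer loop
      vertex 19.8 10.7 0.0
      vertex 15.4 18.1 11.3
      vertex 19.8 10.7 11.3
    endloop
  endfacet
  facet normal 0.1398 0.9902 0.0000
    outer loop
      vertex 15.4 18.1 0.0
      vertex 6.9 19.3 0.0
      vertex 6.9 19.3 11.3
    endloop
  endfacet
  facet normal 0.1398 0.9902 0.0000
    outer loop
      vertex 15.4 18.1 0.0
      vertex 6.9 19.3 11.3
      vertex 15.4 18.1 11.3
    endloop
  endfacet
  facet normal -0.6836 0.7299 0.0000
    outer loop
      vertex 6.9 19.3 0.0
      vertex 0.6 13.4 0.0
      vertex 0.6 13.4 11.3
    endloop
  endfacet
  facet normal -0.6836 0.7299 0.0000
    outer loop
      vertex 6.9 19.3 0.0
      vertex 0.6 13.4 11.3
      vertex 6.9 19.3 11.3
    endloop
  endfacet
  facet normal -0.9956 -0.0937 0.0000
    outer loop
      vertex 0.6 13.4 0.0
      vertex 1.4 4.9 0.0
      vertex 1.4 4.9 11.3
    endloop
  endfacet
  facet normal -0.9956 -0.0937 0.0000
    outer loop
      vertex 0.6 13.4 0.0
      vertex 1.4 4.9 11.3
      vertex 0.6 13.4 11.3
    endloop
  endfacet
  facet normal -0.5601 -0.8284 0.0000
    outer loop
      vertex 1.4 4.9 0.0
      vertex 8.5 0.1 0.0
      vertex 8.5 0.1 11.3
    endloop
  endfacet
  facet normal -0.5601 -0.8284 0.0000
    outer loop
      vertex 1.4 4.9 0.0
      vertex 8.5 0.1 11.3
      vertex 1.4 4.9 11.3
    endloop
  endfacet
  facet normal 0.3022 -0.9532 0.0000
    outer loop
      vertex 8.5 0.1 0.0
      vertex 16.7 2.7 0.0
      vertex 16.7 2.7 11.3
    endloop
  endfacet
  facet normal 0.3022 -0.9532 0.0000
    outer loop
      vertex 8.5 0.1 0.0
      vertex 16.7 2.7 11.3
      vertex 8.5 0.1 11.3
    endloop
  endfacet
  facet normal 0.9324 -0.3613 0.0000
    outer loop
      vertex 16.7 2.7 0.0
      vertex 19.8 10.7 0.0
      vertex 19.8 10.7 11.3
    endloop
  endfacet
  facet normal 0.9324 -0.3613 0.0000
    outer loop
      vertex 16.7 2.7 0.0
      vertex 19.8 10.7 11.3
      vertex 16.7 2.7 11.3
    endloop
  endfacet
endsolid part

The G0 Z moves step by Δz≈3.8 mm. Every layer's G1 loop is the same polygon, so the solid is a straight extrusion of it from z=0 to z≈11.3. Closing with flat bottom and top caps and triangulating gives 24 facets — a regular 7-sided prism (a cylinder approximated with 7 flat sides), circumscribed radius ≈ 9.9 mm, height ≈ 11.3 mm.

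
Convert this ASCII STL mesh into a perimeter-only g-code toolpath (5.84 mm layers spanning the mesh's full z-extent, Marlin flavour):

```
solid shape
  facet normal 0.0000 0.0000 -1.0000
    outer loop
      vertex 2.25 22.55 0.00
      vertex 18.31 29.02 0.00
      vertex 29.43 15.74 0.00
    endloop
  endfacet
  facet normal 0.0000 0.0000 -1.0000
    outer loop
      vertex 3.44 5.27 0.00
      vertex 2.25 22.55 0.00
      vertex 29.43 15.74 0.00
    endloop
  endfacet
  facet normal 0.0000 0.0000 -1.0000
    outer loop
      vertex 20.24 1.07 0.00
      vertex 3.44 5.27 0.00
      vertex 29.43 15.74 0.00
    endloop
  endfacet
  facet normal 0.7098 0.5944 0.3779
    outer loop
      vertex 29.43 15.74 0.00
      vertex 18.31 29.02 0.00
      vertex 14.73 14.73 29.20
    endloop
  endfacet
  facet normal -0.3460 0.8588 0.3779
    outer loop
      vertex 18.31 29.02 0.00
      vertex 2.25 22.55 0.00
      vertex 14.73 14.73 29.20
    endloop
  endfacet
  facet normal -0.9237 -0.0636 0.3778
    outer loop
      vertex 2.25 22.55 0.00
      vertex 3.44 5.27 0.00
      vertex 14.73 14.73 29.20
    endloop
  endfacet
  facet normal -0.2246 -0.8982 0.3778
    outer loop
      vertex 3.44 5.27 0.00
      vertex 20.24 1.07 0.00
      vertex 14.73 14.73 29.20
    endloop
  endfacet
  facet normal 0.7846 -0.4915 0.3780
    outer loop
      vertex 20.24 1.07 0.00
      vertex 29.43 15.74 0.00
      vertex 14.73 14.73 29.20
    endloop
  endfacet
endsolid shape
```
; perimeter-only toolpath
G21 ; units = mm
G90 ; absolute positioning
G28 ; home
; layer 1
G0 Z5.84
G0 X26.49 Y15.54
G1 X17.59 Y26.16
G1 X4.75 Y20.99
G1 X5.70 Y7.16
G1 X19.14 Y3.80
G1 X26.49 Y15.54
; layer 2
G0 Z11.68
G0 X23.55 Y15.34
G1 X16.88 Y23.30
G1 X7.24 Y19.42
G1 X7.96 Y9.05
G1 X18.04 Y6.53
G1 X23.55 Y15.34
; layer 3
G0 Z17.52
G0 X20.61 Y15.13
G1 X16.16 Y20.45
G1 X9.74 Y17.86
G1 X10.21 Y10.95
G1 X16.93 Y9.27
G1 X20.61 Y15.13
; layer 4
G0 Z23.36
G0 X17.67 Y14.93
G1 X15.45 Y17.59
G1 X12.23 Y16.29
G1 X12.47 Y12.84
G1 X15.83 Y12.00
G1 X17.67 Y14.93
M2 ; end

The solid is a regular 5-sided pyramid, base circumscribed radius ≈ 14.7 mm, apex at z ≈ 29.2 mm. Slicing at Δz = 5.84 mm — 5 equal slices spanning the solid's height, so layer i sits at z = i·h/5 — gives 4 non-empty perimeters. Each is a 5-segment closed polygon; G0 lifts to the layer z and rapids to the start vertex, then G1 traces the edges. The cross-section shrinks linearly with z (the slice at the apex is degenerate and omitted).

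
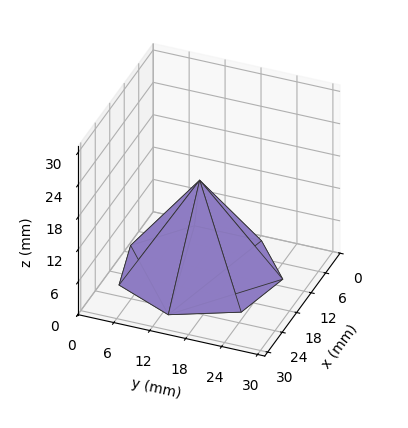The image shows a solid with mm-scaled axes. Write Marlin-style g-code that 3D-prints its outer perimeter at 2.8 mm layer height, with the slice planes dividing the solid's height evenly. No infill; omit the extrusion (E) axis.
Reading the render: the shape is a regular 7-sided pyramid, base circumscribed radius ≈ 13 mm, apex at z ≈ 17 mm (dimensions read to the nearest mm from the axis ticks). For the g-code, the solid's height is divided into equal slices at the stated Δz and each level perimeter traced with G1 moves after a G0 lift.

; perimeter-only toolpath
G21 ; units = mm
G90 ; absolute positioning
G28 ; home
; layer 1
G0 Z2.8
G0 X23.8 Y13.0
G1 X19.8 Y21.5
G1 X10.6 Y23.6
G1 X3.3 Y17.7
G1 X3.3 Y8.3
G1 X10.6 Y2.4
G1 X19.8 Y4.5
G1 X23.8 Y13.0
; layer 2
G0 Z5.7
G0 X21.7 Y13.0
G1 X18.4 Y19.8
G1 X11.1 Y21.5
G1 X5.2 Y16.7
G1 X5.2 Y9.3
G1 X11.1 Y4.5
G1 X18.4 Y6.2
G1 X21.7 Y13.0
; layer 3
G0 Z8.5
G0 X19.5 Y13.0
G1 X17.1 Y18.1
G1 X11.6 Y19.4
G1 X7.2 Y15.8
G1 X7.2 Y10.2
G1 X11.6 Y6.7
G1 X17.1 Y7.9
G1 X19.5 Y13.0
; layer 4
G0 Z11.3
G0 X17.3 Y13.0
G1 X15.7 Y16.4
G1 X12.0 Y17.2
G1 X9.1 Y14.9
G1 X9.1 Y11.1
G1 X12.0 Y8.8
G1 X15.7 Y9.6
G1 X17.3 Y13.0
; layer 5
G0 Z14.2
G0 X15.2 Y13.0
G1 X14.3 Y14.7
G1 X12.5 Y15.1
G1 X11.1 Y13.9
G1 X11.1 Y12.1
G1 X12.5 Y10.9
G1 X14.3 Y11.3
G1 X15.2 Y13.0
M2 ; end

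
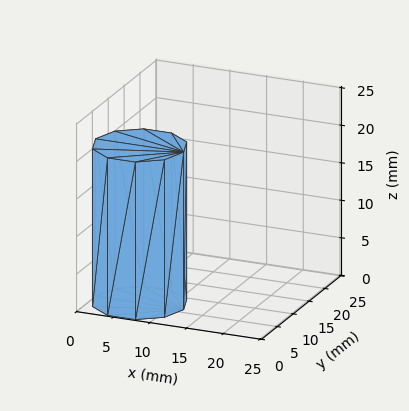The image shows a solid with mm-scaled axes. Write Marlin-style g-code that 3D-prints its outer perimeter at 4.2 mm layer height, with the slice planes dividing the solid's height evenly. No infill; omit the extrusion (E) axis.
Reading the render: the shape is a regular 10-sided prism (a cylinder approximated with 10 flat sides), circumscribed radius ≈ 6 mm, height ≈ 21 mm (dimensions read to the nearest mm from the axis ticks). For the g-code, the solid's height is divided into equal slices at the stated Δz and each level perimeter traced with G1 moves after a G0 lift.

; perimeter-only toolpath
G21 ; units = mm
G90 ; absolute positioning
G28 ; home
; layer 1
G0 Z4.2
G0 X12.0 Y6.0
G1 X10.9 Y9.5
G1 X7.9 Y11.7
G1 X4.1 Y11.7
G1 X1.1 Y9.5
G1 X0.0 Y6.0
G1 X1.1 Y2.5
G1 X4.1 Y0.3
G1 X7.9 Y0.3
G1 X10.9 Y2.5
G1 X12.0 Y6.0
; layer 2
G0 Z8.4
G0 X12.0 Y6.0
G1 X10.9 Y9.5
G1 X7.9 Y11.7
G1 X4.1 Y11.7
G1 X1.1 Y9.5
G1 X0.0 Y6.0
G1 X1.1 Y2.5
G1 X4.1 Y0.3
G1 X7.9 Y0.3
G1 X10.9 Y2.5
G1 X12.0 Y6.0
; layer 3
G0 Z12.6
G0 X12.0 Y6.0
G1 X10.9 Y9.5
G1 X7.9 Y11.7
G1 X4.1 Y11.7
G1 X1.1 Y9.5
G1 X0.0 Y6.0
G1 X1.1 Y2.5
G1 X4.1 Y0.3
G1 X7.9 Y0.3
G1 X10.9 Y2.5
G1 X12.0 Y6.0
; layer 4
G0 Z16.8
G0 X12.0 Y6.0
G1 X10.9 Y9.5
G1 X7.9 Y11.7
G1 X4.1 Y11.7
G1 X1.1 Y9.5
G1 X0.0 Y6.0
G1 X1.1 Y2.5
G1 X4.1 Y0.3
G1 X7.9 Y0.3
G1 X10.9 Y2.5
G1 X12.0 Y6.0
; layer 5
G0 Z21.0
G0 X12.0 Y6.0
G1 X10.9 Y9.5
G1 X7.9 Y11.7
G1 X4.1 Y11.7
G1 X1.1 Y9.5
G1 X0.0 Y6.0
G1 X1.1 Y2.5
G1 X4.1 Y0.3
G1 X7.9 Y0.3
G1 X10.9 Y2.5
G1 X12.0 Y6.0
M2 ; end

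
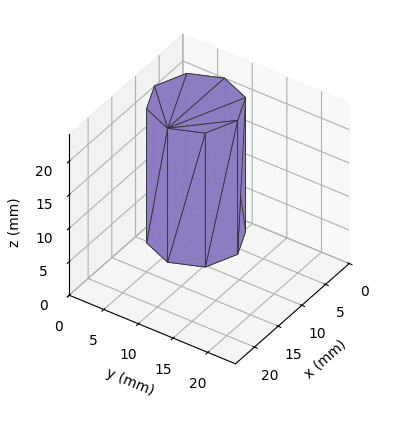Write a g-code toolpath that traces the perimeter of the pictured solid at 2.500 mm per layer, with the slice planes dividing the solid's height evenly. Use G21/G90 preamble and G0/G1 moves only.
Reading the render: the shape is a regular 8-sided prism (a cylinder approximated with 8 flat sides), circumscribed radius ≈ 6 mm, height ≈ 20 mm (dimensions read to the nearest mm from the axis ticks). For the g-code, the solid's height is divided into equal slices at the stated Δz and each level perimeter traced with G1 moves after a G0 lift.

; perimeter-only toolpath
G21 ; units = mm
G90 ; absolute positioning
G28 ; home
; layer 1
G0 Z2.500
G0 X12.000 Y6.000
G1 X10.243 Y10.243
G1 X6.000 Y12.000
G1 X1.757 Y10.243
G1 X0.000 Y6.000
G1 X1.757 Y1.757
G1 X6.000 Y0.000
G1 X10.243 Y1.757
G1 X12.000 Y6.000
; layer 2
G0 Z5.000
G0 X12.000 Y6.000
G1 X10.243 Y10.243
G1 X6.000 Y12.000
G1 X1.757 Y10.243
G1 X0.000 Y6.000
G1 X1.757 Y1.757
G1 X6.000 Y0.000
G1 X10.243 Y1.757
G1 X12.000 Y6.000
; layer 3
G0 Z7.500
G0 X12.000 Y6.000
G1 X10.243 Y10.243
G1 X6.000 Y12.000
G1 X1.757 Y10.243
G1 X0.000 Y6.000
G1 X1.757 Y1.757
G1 X6.000 Y0.000
G1 X10.243 Y1.757
G1 X12.000 Y6.000
; layer 4
G0 Z10.000
G0 X12.000 Y6.000
G1 X10.243 Y10.243
G1 X6.000 Y12.000
G1 X1.757 Y10.243
G1 X0.000 Y6.000
G1 X1.757 Y1.757
G1 X6.000 Y0.000
G1 X10.243 Y1.757
G1 X12.000 Y6.000
; layer 5
G0 Z12.500
G0 X12.000 Y6.000
G1 X10.243 Y10.243
G1 X6.000 Y12.000
G1 X1.757 Y10.243
G1 X0.000 Y6.000
G1 X1.757 Y1.757
G1 X6.000 Y0.000
G1 X10.243 Y1.757
G1 X12.000 Y6.000
; layer 6
G0 Z15.000
G0 X12.000 Y6.000
G1 X10.243 Y10.243
G1 X6.000 Y12.000
G1 X1.757 Y10.243
G1 X0.000 Y6.000
G1 X1.757 Y1.757
G1 X6.000 Y0.000
G1 X10.243 Y1.757
G1 X12.000 Y6.000
; layer 7
G0 Z17.500
G0 X12.000 Y6.000
G1 X10.243 Y10.243
G1 X6.000 Y12.000
G1 X1.757 Y10.243
G1 X0.000 Y6.000
G1 X1.757 Y1.757
G1 X6.000 Y0.000
G1 X10.243 Y1.757
G1 X12.000 Y6.000
; layer 8
G0 Z20.000
G0 X12.000 Y6.000
G1 X10.243 Y10.243
G1 X6.000 Y12.000
G1 X1.757 Y10.243
G1 X0.000 Y6.000
G1 X1.757 Y1.757
G1 X6.000 Y0.000
G1 X10.243 Y1.757
G1 X12.000 Y6.000
M2 ; end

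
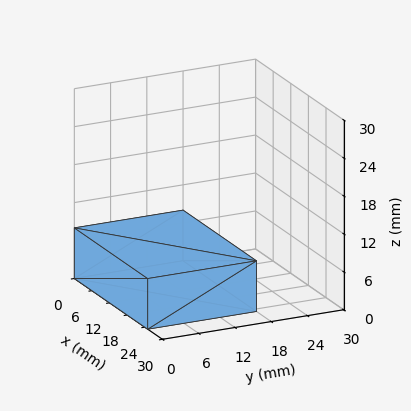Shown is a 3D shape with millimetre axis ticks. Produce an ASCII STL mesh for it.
Reading the render: the shape is a rectangular box, roughly 25 × 18 mm footprint and 8 mm tall (dimensions read to the nearest mm from the axis ticks). For the STL, each face is triangulated and given an outward normal.

solid part
  facet normal 0.0000 0.0000 -1.0000
    outer loop
      vertex 25.0 18.0 0.0
      vertex 25.0 0.0 0.0
      vertex 0.0 0.0 0.0
    endloop
  endfacet
  facet normal 0.0000 0.0000 -1.0000
    outer loop
      vertex 0.0 18.0 0.0
      vertex 25.0 18.0 0.0
      vertex 0.0 0.0 0.0
    endloop
  endfacet
  facet normal 0.0000 0.0000 1.0000
    outer loop
      vertex 0.0 0.0 8.0
      vertex 25.0 0.0 8.0
      vertex 25.0 18.0 8.0
    endloop
  endfacet
  facet normal 0.0000 0.0000 1.0000
    outer loop
      vertex 0.0 0.0 8.0
      vertex 25.0 18.0 8.0
      vertex 0.0 18.0 8.0
    endloop
  endfacet
  facet normal 0.0000 -1.0000 0.0000
    outer loop
      vertex 0.0 0.0 0.0
      vertex 25.0 0.0 0.0
      vertex 25.0 0.0 8.0
    endloop
  endfacet
  facet normal 0.0000 -1.0000 0.0000
    outer loop
      vertex 0.0 0.0 0.0
      vertex 25.0 0.0 8.0
      vertex 0.0 0.0 8.0
    endloop
  endfacet
  facet normal 0.0000 1.0000 0.0000
    outer loop
      vertex 25.0 18.0 8.0
      vertex 25.0 18.0 0.0
      vertex 0.0 18.0 0.0
    endloop
  endfacet
  facet normal 0.0000 1.0000 0.0000
    outer loop
      vertex 0.0 18.0 8.0
      vertex 25.0 18.0 8.0
      vertex 0.0 18.0 0.0
    endloop
  endfacet
  facet normal -1.0000 0.0000 0.0000
    outer loop
      vertex 0.0 18.0 8.0
      vertex 0.0 18.0 0.0
      vertex 0.0 0.0 0.0
    endloop
  endfacet
  facet normal -1.0000 0.0000 0.0000
    outer loop
      vertex 0.0 0.0 8.0
      vertex 0.0 18.0 8.0
      vertex 0.0 0.0 0.0
    endloop
  endfacet
  facet normal 1.0000 0.0000 0.0000
    outer loop
      vertex 25.0 0.0 0.0
      vertex 25.0 18.0 0.0
      vertex 25.0 18.0 8.0
    endloop
  endfacet
  facet normal 1.0000 0.0000 0.0000
    outer loop
      vertex 25.0 0.0 0.0
      vertex 25.0 18.0 8.0
      vertex 25.0 0.0 8.0
    endloop
  endfacet
endsolid part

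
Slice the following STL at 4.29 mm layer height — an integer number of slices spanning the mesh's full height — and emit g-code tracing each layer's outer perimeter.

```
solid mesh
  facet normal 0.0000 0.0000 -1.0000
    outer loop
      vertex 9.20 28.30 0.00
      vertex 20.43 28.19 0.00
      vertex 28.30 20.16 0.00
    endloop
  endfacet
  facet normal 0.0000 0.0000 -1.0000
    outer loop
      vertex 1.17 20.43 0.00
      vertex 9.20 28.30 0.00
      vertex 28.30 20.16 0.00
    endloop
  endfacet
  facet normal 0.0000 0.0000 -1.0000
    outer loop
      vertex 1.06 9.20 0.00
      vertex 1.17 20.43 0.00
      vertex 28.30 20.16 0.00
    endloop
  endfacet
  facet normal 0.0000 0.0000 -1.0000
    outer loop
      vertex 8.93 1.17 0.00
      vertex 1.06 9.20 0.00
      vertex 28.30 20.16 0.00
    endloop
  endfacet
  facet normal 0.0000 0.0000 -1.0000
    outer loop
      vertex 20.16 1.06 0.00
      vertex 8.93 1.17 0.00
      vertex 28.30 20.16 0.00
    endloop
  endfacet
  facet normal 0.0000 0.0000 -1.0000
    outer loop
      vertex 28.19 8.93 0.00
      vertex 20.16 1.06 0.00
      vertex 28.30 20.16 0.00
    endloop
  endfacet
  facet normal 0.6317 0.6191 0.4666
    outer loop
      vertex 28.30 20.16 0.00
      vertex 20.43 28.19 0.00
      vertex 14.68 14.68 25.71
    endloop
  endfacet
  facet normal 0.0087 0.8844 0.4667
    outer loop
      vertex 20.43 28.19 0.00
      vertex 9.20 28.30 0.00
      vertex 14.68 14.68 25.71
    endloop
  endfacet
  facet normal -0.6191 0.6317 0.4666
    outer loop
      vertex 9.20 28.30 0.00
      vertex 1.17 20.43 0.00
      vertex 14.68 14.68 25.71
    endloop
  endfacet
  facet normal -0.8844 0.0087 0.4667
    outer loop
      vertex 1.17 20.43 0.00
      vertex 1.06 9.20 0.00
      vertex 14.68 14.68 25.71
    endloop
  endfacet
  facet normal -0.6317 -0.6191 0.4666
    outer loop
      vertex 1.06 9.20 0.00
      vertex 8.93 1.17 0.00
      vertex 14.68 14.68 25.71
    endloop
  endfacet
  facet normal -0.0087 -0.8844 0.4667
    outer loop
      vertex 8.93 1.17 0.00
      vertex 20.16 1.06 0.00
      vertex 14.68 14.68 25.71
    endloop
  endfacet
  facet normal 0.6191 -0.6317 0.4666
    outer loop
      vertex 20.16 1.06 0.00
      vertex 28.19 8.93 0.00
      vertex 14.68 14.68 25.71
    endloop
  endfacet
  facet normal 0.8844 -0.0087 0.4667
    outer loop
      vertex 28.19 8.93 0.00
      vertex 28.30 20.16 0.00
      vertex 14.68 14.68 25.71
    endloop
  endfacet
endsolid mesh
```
; perimeter-only toolpath
G21 ; units = mm
G90 ; absolute positioning
G28 ; home
; layer 1
G0 Z4.29
G0 X26.03 Y19.25
G1 X19.47 Y25.94
G1 X10.11 Y26.03
G1 X3.42 Y19.47
G1 X3.33 Y10.11
G1 X9.89 Y3.42
G1 X19.25 Y3.33
G1 X25.94 Y9.89
G1 X26.03 Y19.25
; layer 2
G0 Z8.57
G0 X23.76 Y18.33
G1 X18.51 Y23.69
G1 X11.03 Y23.76
G1 X5.67 Y18.51
G1 X5.60 Y11.03
G1 X10.85 Y5.67
G1 X18.33 Y5.60
G1 X23.69 Y10.85
G1 X23.76 Y18.33
; layer 3
G0 Z12.86
G0 X21.49 Y17.42
G1 X17.55 Y21.44
G1 X11.94 Y21.49
G1 X7.92 Y17.55
G1 X7.87 Y11.94
G1 X11.80 Y7.92
G1 X17.42 Y7.87
G1 X21.44 Y11.80
G1 X21.49 Y17.42
; layer 4
G0 Z17.14
G0 X19.22 Y16.51
G1 X16.60 Y19.18
G1 X12.85 Y19.22
G1 X10.18 Y16.60
G1 X10.14 Y12.85
G1 X12.76 Y10.18
G1 X16.51 Y10.14
G1 X19.18 Y12.76
G1 X19.22 Y16.51
; layer 5
G0 Z21.43
G0 X16.95 Y15.59
G1 X15.64 Y16.93
G1 X13.77 Y16.95
G1 X12.43 Y15.64
G1 X12.41 Y13.77
G1 X13.72 Y12.43
G1 X15.59 Y12.41
G1 X16.93 Y13.72
G1 X16.95 Y15.59
M2 ; end

The solid is a regular 8-sided pyramid, base circumscribed radius ≈ 14.7 mm, apex at z ≈ 25.7 mm. Slicing at Δz = 4.29 mm — 6 equal slices spanning the solid's height, so layer i sits at z = i·h/6 — gives 5 non-empty perimeters. Each is a 8-segment closed polygon; G0 lifts to the layer z and rapids to the start vertex, then G1 traces the edges. The cross-section shrinks linearly with z (the slice at the apex is degenerate and omitted).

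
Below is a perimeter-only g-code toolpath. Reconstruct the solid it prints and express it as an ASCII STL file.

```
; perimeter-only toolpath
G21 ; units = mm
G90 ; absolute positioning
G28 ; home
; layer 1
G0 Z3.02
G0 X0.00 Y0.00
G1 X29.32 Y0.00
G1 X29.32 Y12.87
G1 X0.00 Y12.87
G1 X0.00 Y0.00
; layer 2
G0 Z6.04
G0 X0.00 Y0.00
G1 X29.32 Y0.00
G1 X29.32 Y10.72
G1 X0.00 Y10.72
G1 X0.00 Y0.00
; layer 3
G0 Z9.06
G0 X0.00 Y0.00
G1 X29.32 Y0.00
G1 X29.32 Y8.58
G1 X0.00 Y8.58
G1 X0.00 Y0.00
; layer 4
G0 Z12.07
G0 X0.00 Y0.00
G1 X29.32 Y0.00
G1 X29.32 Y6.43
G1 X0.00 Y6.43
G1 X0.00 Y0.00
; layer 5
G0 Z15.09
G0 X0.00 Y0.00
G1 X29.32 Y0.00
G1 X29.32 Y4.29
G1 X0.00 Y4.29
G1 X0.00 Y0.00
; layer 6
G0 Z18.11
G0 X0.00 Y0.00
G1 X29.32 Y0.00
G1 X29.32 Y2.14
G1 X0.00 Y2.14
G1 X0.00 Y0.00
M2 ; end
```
solid part
  facet normal 0.0000 0.0000 -1.0000
    outer loop
      vertex 29.32 15.01 0.00
      vertex 29.32 0.00 0.00
      vertex 0.00 0.00 0.00
    endloop
  endfacet
  facet normal 0.0000 0.0000 -1.0000
    outer loop
      vertex 0.00 15.01 0.00
      vertex 29.32 15.01 0.00
      vertex 0.00 0.00 0.00
    endloop
  endfacet
  facet normal 0.0000 -1.0000 0.0000
    outer loop
      vertex 0.00 0.00 0.00
      vertex 29.32 0.00 0.00
      vertex 29.32 0.00 21.13
    endloop
  endfacet
  facet normal 0.0000 -1.0000 0.0000
    outer loop
      vertex 0.00 0.00 0.00
      vertex 29.32 0.00 21.13
      vertex 0.00 0.00 21.13
    endloop
  endfacet
  facet normal 0.0000 0.8152 0.5791
    outer loop
      vertex 0.00 0.00 21.13
      vertex 29.32 0.00 21.13
      vertex 29.32 15.01 0.00
    endloop
  endfacet
  facet normal 0.0000 0.8152 0.5791
    outer loop
      vertex 0.00 0.00 21.13
      vertex 29.32 15.01 0.00
      vertex 0.00 15.01 0.00
    endloop
  endfacet
  facet normal -1.0000 0.0000 0.0000
    outer loop
      vertex 0.00 0.00 21.13
      vertex 0.00 15.01 0.00
      vertex 0.00 0.00 0.00
    endloop
  endfacet
  facet normal 1.0000 0.0000 0.0000
    outer loop
      vertex 29.32 0.00 0.00
      vertex 29.32 15.01 0.00
      vertex 29.32 0.00 21.13
    endloop
  endfacet
endsolid part

The G0 Z moves step by Δz≈3.02 mm. The G1 loops shrink linearly with z, so the solid tapers from its base footprint up to z≈21.1. Closing with a flat bottom cap and the tapered top and triangulating gives 8 facets — a wedge (ramp): 29.3 × 15 mm base, rising to 21.1 mm along the y=0 edge and sloping linearly to z=0 at y=15.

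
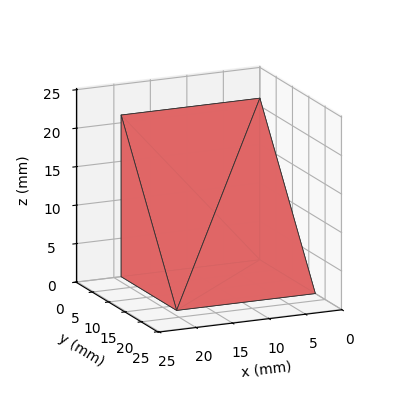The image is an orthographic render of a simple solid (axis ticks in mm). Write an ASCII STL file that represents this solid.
Reading the render: the shape is a wedge (ramp): 19 × 17 mm base, rising to 21 mm along the y=0 edge and sloping linearly to z=0 at y=17 (dimensions read to the nearest mm from the axis ticks). For the STL, each face is triangulated and given an outward normal.

solid part
  facet normal 0.0000 0.0000 -1.0000
    outer loop
      vertex 19.000 17.000 0.000
      vertex 19.000 0.000 0.000
      vertex 0.000 0.000 0.000
    endloop
  endfacet
  facet normal 0.0000 0.0000 -1.0000
    outer loop
      vertex 0.000 17.000 0.000
      vertex 19.000 17.000 0.000
      vertex 0.000 0.000 0.000
    endloop
  endfacet
  facet normal 0.0000 -1.0000 0.0000
    outer loop
      vertex 0.000 0.000 0.000
      vertex 19.000 0.000 0.000
      vertex 19.000 0.000 21.000
    endloop
  endfacet
  facet normal 0.0000 -1.0000 0.0000
    outer loop
      vertex 0.000 0.000 0.000
      vertex 19.000 0.000 21.000
      vertex 0.000 0.000 21.000
    endloop
  endfacet
  facet normal 0.0000 0.7772 0.6292
    outer loop
      vertex 0.000 0.000 21.000
      vertex 19.000 0.000 21.000
      vertex 19.000 17.000 0.000
    endloop
  endfacet
  facet normal 0.0000 0.7772 0.6292
    outer loop
      vertex 0.000 0.000 21.000
      vertex 19.000 17.000 0.000
      vertex 0.000 17.000 0.000
    endloop
  endfacet
  facet normal -1.0000 0.0000 0.0000
    outer loop
      vertex 0.000 0.000 21.000
      vertex 0.000 17.000 0.000
      vertex 0.000 0.000 0.000
    endloop
  endfacet
  facet normal 1.0000 0.0000 0.0000
    outer loop
      vertex 19.000 0.000 0.000
      vertex 19.000 17.000 0.000
      vertex 19.000 0.000 21.000
    endloop
  endfacet
endsolid part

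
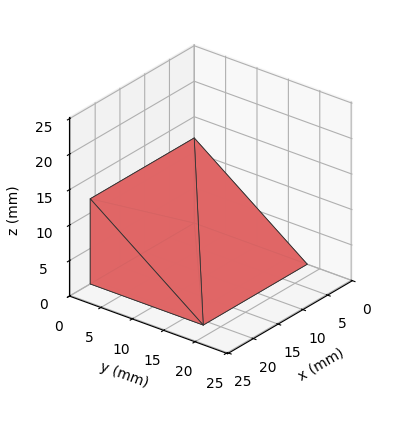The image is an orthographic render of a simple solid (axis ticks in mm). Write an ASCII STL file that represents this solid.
Reading the render: the shape is a wedge (ramp): 21 × 18 mm base, rising to 12 mm along the y=0 edge and sloping linearly to z=0 at y=18 (dimensions read to the nearest mm from the axis ticks). For the STL, each face is triangulated and given an outward normal.

solid part
  facet normal 0.0000 0.0000 -1.0000
    outer loop
      vertex 21.0 18.0 0.0
      vertex 21.0 0.0 0.0
      vertex 0.0 0.0 0.0
    endloop
  endfacet
  facet normal 0.0000 0.0000 -1.0000
    outer loop
      vertex 0.0 18.0 0.0
      vertex 21.0 18.0 0.0
      vertex 0.0 0.0 0.0
    endloop
  endfacet
  facet normal 0.0000 -1.0000 0.0000
    outer loop
      vertex 0.0 0.0 0.0
      vertex 21.0 0.0 0.0
      vertex 21.0 0.0 12.0
    endloop
  endfacet
  facet normal 0.0000 -1.0000 0.0000
    outer loop
      vertex 0.0 0.0 0.0
      vertex 21.0 0.0 12.0
      vertex 0.0 0.0 12.0
    endloop
  endfacet
  facet normal 0.0000 0.5547 0.8321
    outer loop
      vertex 0.0 0.0 12.0
      vertex 21.0 0.0 12.0
      vertex 21.0 18.0 0.0
    endloop
  endfacet
  facet normal 0.0000 0.5547 0.8321
    outer loop
      vertex 0.0 0.0 12.0
      vertex 21.0 18.0 0.0
      vertex 0.0 18.0 0.0
    endloop
  endfacet
  facet normal -1.0000 0.0000 0.0000
    outer loop
      vertex 0.0 0.0 12.0
      vertex 0.0 18.0 0.0
      vertex 0.0 0.0 0.0
    endloop
  endfacet
  facet normal 1.0000 0.0000 0.0000
    outer loop
      vertex 21.0 0.0 0.0
      vertex 21.0 18.0 0.0
      vertex 21.0 0.0 12.0
    endloop
  endfacet
endsolid part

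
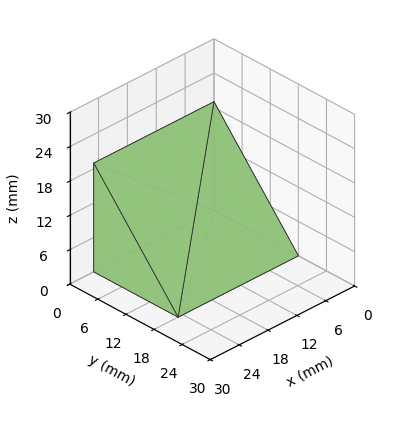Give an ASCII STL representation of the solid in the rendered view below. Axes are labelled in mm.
Reading the render: the shape is a wedge (ramp): 25 × 18 mm base, rising to 19 mm along the y=0 edge and sloping linearly to z=0 at y=18 (dimensions read to the nearest mm from the axis ticks). For the STL, each face is triangulated and given an outward normal.

solid part
  facet normal 0.0000 0.0000 -1.0000
    outer loop
      vertex 25.0 18.0 0.0
      vertex 25.0 0.0 0.0
      vertex 0.0 0.0 0.0
    endloop
  endfacet
  facet normal 0.0000 0.0000 -1.0000
    outer loop
      vertex 0.0 18.0 0.0
      vertex 25.0 18.0 0.0
      vertex 0.0 0.0 0.0
    endloop
  endfacet
  facet normal 0.0000 -1.0000 0.0000
    outer loop
      vertex 0.0 0.0 0.0
      vertex 25.0 0.0 0.0
      vertex 25.0 0.0 19.0
    endloop
  endfacet
  facet normal 0.0000 -1.0000 0.0000
    outer loop
      vertex 0.0 0.0 0.0
      vertex 25.0 0.0 19.0
      vertex 0.0 0.0 19.0
    endloop
  endfacet
  facet normal 0.0000 0.7260 0.6877
    outer loop
      vertex 0.0 0.0 19.0
      vertex 25.0 0.0 19.0
      vertex 25.0 18.0 0.0
    endloop
  endfacet
  facet normal 0.0000 0.7260 0.6877
    outer loop
      vertex 0.0 0.0 19.0
      vertex 25.0 18.0 0.0
      vertex 0.0 18.0 0.0
    endloop
  endfacet
  facet normal -1.0000 0.0000 0.0000
    outer loop
      vertex 0.0 0.0 19.0
      vertex 0.0 18.0 0.0
      vertex 0.0 0.0 0.0
    endloop
  endfacet
  facet normal 1.0000 0.0000 0.0000
    outer loop
      vertex 25.0 0.0 0.0
      vertex 25.0 18.0 0.0
      vertex 25.0 0.0 19.0
    endloop
  endfacet
endsolid part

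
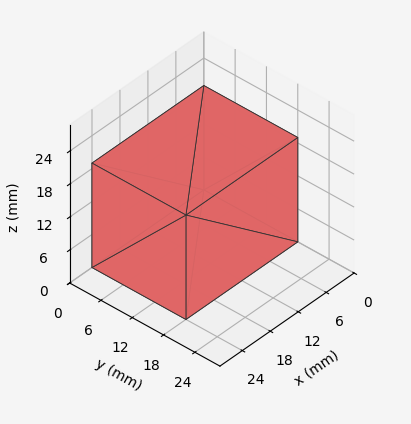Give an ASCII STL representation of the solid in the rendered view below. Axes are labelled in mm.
Reading the render: the shape is a rectangular box, roughly 24 × 18 mm footprint and 19 mm tall (dimensions read to the nearest mm from the axis ticks). For the STL, each face is triangulated and given an outward normal.

solid part
  facet normal 0.0000 0.0000 -1.0000
    outer loop
      vertex 24.0 18.0 0.0
      vertex 24.0 0.0 0.0
      vertex 0.0 0.0 0.0
    endloop
  endfacet
  facet normal 0.0000 0.0000 -1.0000
    outer loop
      vertex 0.0 18.0 0.0
      vertex 24.0 18.0 0.0
      vertex 0.0 0.0 0.0
    endloop
  endfacet
  facet normal 0.0000 0.0000 1.0000
    outer loop
      vertex 0.0 0.0 19.0
      vertex 24.0 0.0 19.0
      vertex 24.0 18.0 19.0
    endloop
  endfacet
  facet normal 0.0000 0.0000 1.0000
    outer loop
      vertex 0.0 0.0 19.0
      vertex 24.0 18.0 19.0
      vertex 0.0 18.0 19.0
    endloop
  endfacet
  facet normal 0.0000 -1.0000 0.0000
    outer loop
      vertex 0.0 0.0 0.0
      vertex 24.0 0.0 0.0
      vertex 24.0 0.0 19.0
    endloop
  endfacet
  facet normal 0.0000 -1.0000 0.0000
    outer loop
      vertex 0.0 0.0 0.0
      vertex 24.0 0.0 19.0
      vertex 0.0 0.0 19.0
    endloop
  endfacet
  facet normal 0.0000 1.0000 0.0000
    outer loop
      vertex 24.0 18.0 19.0
      vertex 24.0 18.0 0.0
      vertex 0.0 18.0 0.0
    endloop
  endfacet
  facet normal 0.0000 1.0000 0.0000
    outer loop
      vertex 0.0 18.0 19.0
      vertex 24.0 18.0 19.0
      vertex 0.0 18.0 0.0
    endloop
  endfacet
  facet normal -1.0000 0.0000 0.0000
    outer loop
      vertex 0.0 18.0 19.0
      vertex 0.0 18.0 0.0
      vertex 0.0 0.0 0.0
    endloop
  endfacet
  facet normal -1.0000 0.0000 0.0000
    outer loop
      vertex 0.0 0.0 19.0
      vertex 0.0 18.0 19.0
      vertex 0.0 0.0 0.0
    endloop
  endfacet
  facet normal 1.0000 0.0000 0.0000
    outer loop
      vertex 24.0 0.0 0.0
      vertex 24.0 18.0 0.0
      vertex 24.0 18.0 19.0
    endloop
  endfacet
  facet normal 1.0000 0.0000 0.0000
    outer loop
      vertex 24.0 0.0 0.0
      vertex 24.0 18.0 19.0
      vertex 24.0 0.0 19.0
    endloop
  endfacet
endsolid part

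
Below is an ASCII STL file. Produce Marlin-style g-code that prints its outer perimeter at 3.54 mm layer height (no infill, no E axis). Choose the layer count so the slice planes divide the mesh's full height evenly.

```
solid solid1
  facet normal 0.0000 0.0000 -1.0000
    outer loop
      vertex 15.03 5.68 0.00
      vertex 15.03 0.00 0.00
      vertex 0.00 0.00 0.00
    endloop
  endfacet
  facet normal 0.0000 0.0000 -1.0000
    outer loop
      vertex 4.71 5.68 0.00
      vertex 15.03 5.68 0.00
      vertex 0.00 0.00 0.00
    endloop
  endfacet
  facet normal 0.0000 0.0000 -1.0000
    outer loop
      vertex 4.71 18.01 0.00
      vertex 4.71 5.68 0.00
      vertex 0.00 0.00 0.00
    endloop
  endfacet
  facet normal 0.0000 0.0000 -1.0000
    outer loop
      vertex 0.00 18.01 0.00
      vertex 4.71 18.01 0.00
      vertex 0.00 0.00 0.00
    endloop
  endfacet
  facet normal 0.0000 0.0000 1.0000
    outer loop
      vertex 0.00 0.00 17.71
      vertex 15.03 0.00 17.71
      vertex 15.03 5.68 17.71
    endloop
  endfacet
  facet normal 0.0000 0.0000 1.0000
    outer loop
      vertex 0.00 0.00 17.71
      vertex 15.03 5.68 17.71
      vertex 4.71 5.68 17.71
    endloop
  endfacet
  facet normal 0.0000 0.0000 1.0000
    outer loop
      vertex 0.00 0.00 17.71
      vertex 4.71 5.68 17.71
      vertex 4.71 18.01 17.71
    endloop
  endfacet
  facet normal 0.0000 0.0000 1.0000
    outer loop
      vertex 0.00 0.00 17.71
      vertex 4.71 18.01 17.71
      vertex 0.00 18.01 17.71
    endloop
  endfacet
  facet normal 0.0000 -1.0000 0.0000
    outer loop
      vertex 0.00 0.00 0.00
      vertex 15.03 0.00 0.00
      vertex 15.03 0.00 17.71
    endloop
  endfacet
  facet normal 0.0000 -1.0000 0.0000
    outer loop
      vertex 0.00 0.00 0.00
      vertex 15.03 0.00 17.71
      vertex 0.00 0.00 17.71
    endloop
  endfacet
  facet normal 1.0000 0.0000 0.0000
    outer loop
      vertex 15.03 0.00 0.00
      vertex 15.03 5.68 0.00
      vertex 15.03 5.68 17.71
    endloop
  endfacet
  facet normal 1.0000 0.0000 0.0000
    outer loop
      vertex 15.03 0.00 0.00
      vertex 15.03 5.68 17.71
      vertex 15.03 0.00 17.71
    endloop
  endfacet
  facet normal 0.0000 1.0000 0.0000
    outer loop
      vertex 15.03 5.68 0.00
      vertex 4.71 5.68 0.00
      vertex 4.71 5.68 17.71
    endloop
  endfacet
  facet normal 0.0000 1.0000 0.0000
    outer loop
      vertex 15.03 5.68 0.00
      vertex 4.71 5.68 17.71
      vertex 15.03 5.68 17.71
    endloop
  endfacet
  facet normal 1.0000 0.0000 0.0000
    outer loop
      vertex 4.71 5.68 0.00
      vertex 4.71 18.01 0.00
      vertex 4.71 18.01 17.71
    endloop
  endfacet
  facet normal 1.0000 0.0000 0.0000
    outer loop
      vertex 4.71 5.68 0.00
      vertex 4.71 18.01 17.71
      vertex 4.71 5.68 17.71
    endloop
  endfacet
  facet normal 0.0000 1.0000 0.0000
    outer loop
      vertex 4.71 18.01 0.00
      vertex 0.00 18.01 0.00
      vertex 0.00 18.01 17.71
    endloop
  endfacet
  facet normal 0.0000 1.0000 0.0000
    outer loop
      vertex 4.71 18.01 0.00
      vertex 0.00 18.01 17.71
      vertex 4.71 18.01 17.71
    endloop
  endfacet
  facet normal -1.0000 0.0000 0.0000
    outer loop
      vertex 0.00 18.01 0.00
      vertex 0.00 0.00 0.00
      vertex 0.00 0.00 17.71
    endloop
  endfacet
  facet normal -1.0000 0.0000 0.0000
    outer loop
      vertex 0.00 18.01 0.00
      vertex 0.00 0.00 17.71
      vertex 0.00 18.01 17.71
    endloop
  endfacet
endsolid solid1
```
; perimeter-only toolpath
G21 ; units = mm
G90 ; absolute positioning
G28 ; home
; layer 1
G0 Z3.54
G0 X0.00 Y0.00
G1 X15.03 Y0.00
G1 X15.03 Y5.68
G1 X4.71 Y5.68
G1 X4.71 Y18.01
G1 X0.00 Y18.01
G1 X0.00 Y0.00
; layer 2
G0 Z7.08
G0 X0.00 Y0.00
G1 X15.03 Y0.00
G1 X15.03 Y5.68
G1 X4.71 Y5.68
G1 X4.71 Y18.01
G1 X0.00 Y18.01
G1 X0.00 Y0.00
; layer 3
G0 Z10.63
G0 X0.00 Y0.00
G1 X15.03 Y0.00
G1 X15.03 Y5.68
G1 X4.71 Y5.68
G1 X4.71 Y18.01
G1 X0.00 Y18.01
G1 X0.00 Y0.00
; layer 4
G0 Z14.17
G0 X0.00 Y0.00
G1 X15.03 Y0.00
G1 X15.03 Y5.68
G1 X4.71 Y5.68
G1 X4.71 Y18.01
G1 X0.00 Y18.01
G1 X0.00 Y0.00
; layer 5
G0 Z17.71
G0 X0.00 Y0.00
G1 X15.03 Y0.00
G1 X15.03 Y5.68
G1 X4.71 Y5.68
G1 X4.71 Y18.01
G1 X0.00 Y18.01
G1 X0.00 Y0.00
M2 ; end

The solid is an L-shaped prism: outer 15 × 18 mm, arm thicknesses ≈ 5.68 mm (horizontal) and 4.71 mm (vertical), extruded 17.7 mm in z. Slicing at Δz = 3.54 mm — 5 equal slices spanning the solid's height, so layer i sits at z = i·h/5 — gives 5 non-empty perimeters. Each is a 6-segment closed polygon; G0 lifts to the layer z and rapids to the start vertex, then G1 traces the edges.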